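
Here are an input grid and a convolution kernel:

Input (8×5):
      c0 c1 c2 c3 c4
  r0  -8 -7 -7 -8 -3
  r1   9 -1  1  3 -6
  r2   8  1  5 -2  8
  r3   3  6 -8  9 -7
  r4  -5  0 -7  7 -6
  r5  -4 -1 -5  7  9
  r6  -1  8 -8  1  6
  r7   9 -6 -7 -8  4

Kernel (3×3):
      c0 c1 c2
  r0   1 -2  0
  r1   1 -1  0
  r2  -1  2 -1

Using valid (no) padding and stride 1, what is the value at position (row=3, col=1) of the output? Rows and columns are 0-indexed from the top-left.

13

The receptive field on the input at this output position is [6 -8 9 / 0 -7 7 / -1 -5 7]. Elementwise product with the kernel and sum: 6·1 + -8·-2 + 0·1 + -7·-1 + -1·-1 + -5·2 + 7·-1.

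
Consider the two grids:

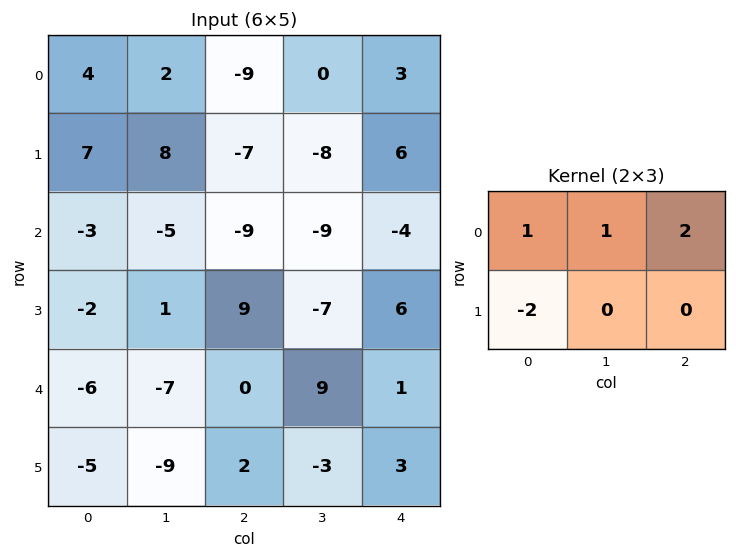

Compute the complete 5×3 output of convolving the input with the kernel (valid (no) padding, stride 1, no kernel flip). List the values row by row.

Output[0,0]: The receptive field on the input at this output position is [4 2 -9 / 7 8 -7]. Elementwise product with the kernel and sum: 4·1 + 2·1 + -9·2 + 7·-2.

-26 -23 11
7 -5 15
-22 -34 -44
29 10 14
-3 29 7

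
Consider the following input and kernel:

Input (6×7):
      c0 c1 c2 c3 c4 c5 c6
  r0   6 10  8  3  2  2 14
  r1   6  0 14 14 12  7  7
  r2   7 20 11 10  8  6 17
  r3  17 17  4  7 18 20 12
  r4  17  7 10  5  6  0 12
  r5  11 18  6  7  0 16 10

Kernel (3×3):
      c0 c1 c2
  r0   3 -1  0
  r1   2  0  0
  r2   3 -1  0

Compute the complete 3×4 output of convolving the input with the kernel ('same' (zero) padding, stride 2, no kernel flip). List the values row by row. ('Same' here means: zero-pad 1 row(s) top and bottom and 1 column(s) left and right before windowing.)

Output[0,0]: The receptive field on the zero-padded input at this output position is [0 0 0 / 0 6 10 / 0 6 0]. Elementwise product with the kernel and sum: 0·3 + 0·-1 + 0·2 + 0·3 + 6·-1.

-6 6 36 18
-23 73 53 74
-28 109 34 86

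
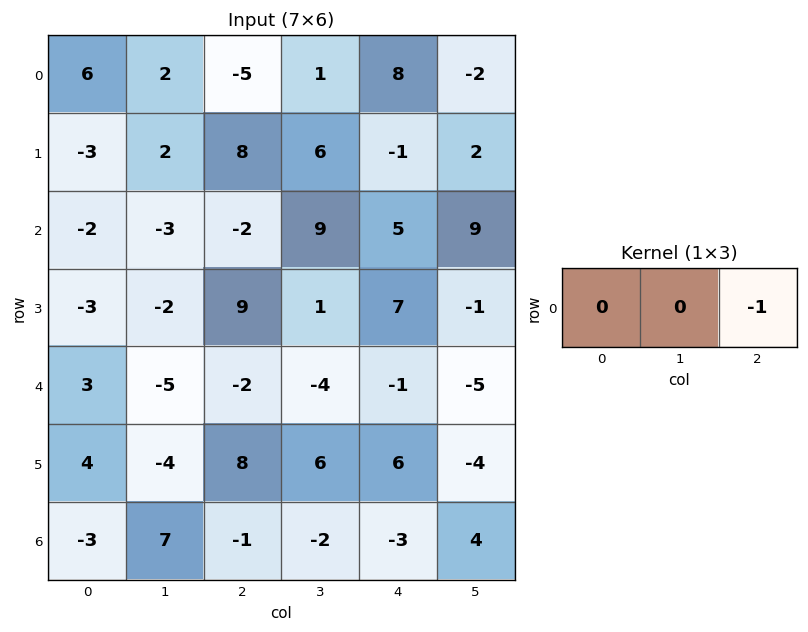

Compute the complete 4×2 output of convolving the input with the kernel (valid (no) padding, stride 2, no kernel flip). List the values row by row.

Output[0,0]: The receptive field on the input at this output position is [6 2 -5]. Elementwise product with the kernel and sum: -5·-1.
Output[0,1]: The receptive field on the input at this output position is [-5 1 8]. Elementwise product with the kernel and sum: 8·-1.

5 -8
2 -5
2 1
1 3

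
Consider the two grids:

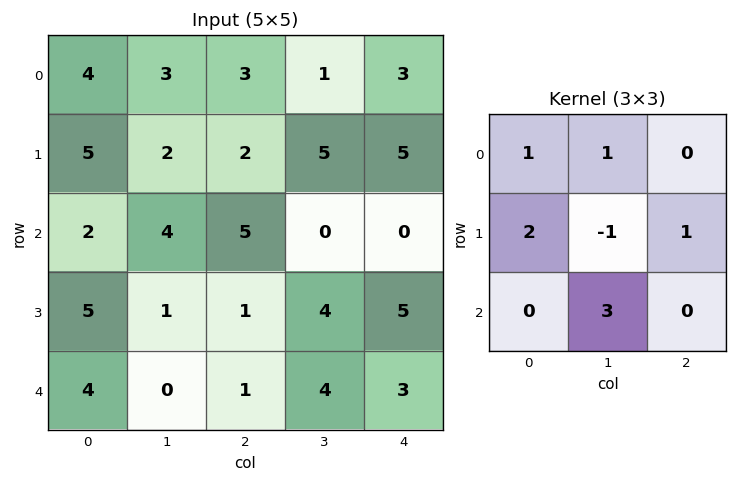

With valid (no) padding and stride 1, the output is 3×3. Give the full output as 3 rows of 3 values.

29 28 8
15 10 29
16 17 20

Output[0,0]: The receptive field on the input at this output position is [4 3 3 / 5 2 2 / 2 4 5]. Elementwise product with the kernel and sum: 4·1 + 3·1 + 5·2 + 2·-1 + 2·1 + 4·3.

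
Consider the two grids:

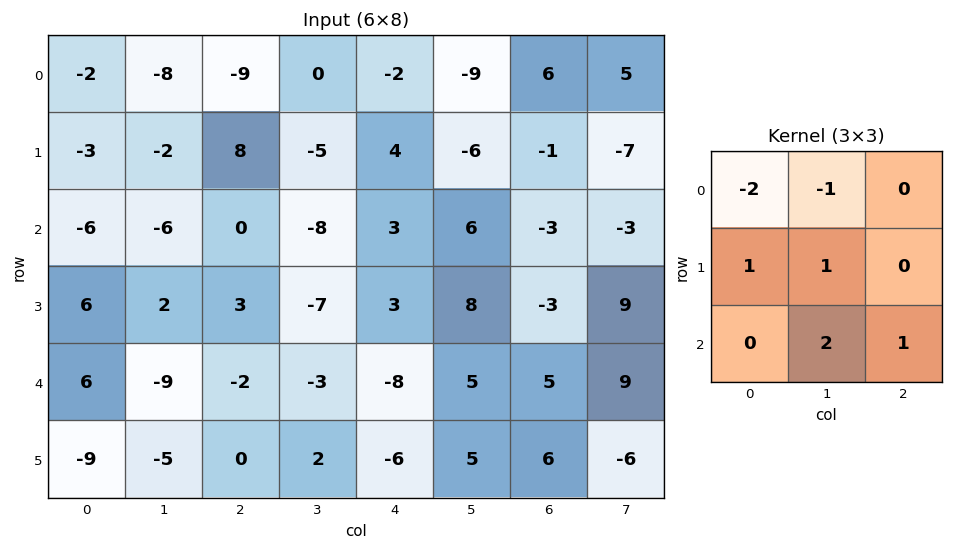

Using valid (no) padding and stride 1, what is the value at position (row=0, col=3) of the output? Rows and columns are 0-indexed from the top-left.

13

The receptive field on the input at this output position is [0 -2 -9 / -5 4 -6 / -8 3 6]. Elementwise product with the kernel and sum: 0·-2 + -2·-1 + -5·1 + 4·1 + 3·2 + 6·1.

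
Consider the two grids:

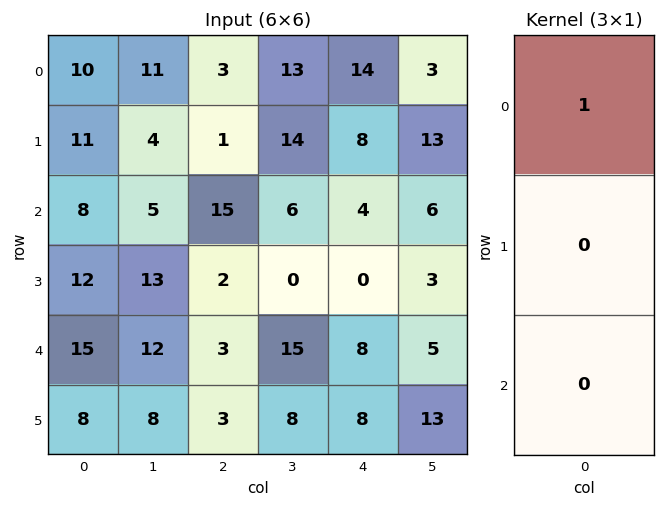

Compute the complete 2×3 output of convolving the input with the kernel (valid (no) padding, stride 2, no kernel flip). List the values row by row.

Output[0,0]: The receptive field on the input at this output position is [10 / 11 / 8]. Elementwise product with the kernel and sum: 10·1.
Output[0,1]: The receptive field on the input at this output position is [3 / 1 / 15]. Elementwise product with the kernel and sum: 3·1.

10 3 14
8 15 4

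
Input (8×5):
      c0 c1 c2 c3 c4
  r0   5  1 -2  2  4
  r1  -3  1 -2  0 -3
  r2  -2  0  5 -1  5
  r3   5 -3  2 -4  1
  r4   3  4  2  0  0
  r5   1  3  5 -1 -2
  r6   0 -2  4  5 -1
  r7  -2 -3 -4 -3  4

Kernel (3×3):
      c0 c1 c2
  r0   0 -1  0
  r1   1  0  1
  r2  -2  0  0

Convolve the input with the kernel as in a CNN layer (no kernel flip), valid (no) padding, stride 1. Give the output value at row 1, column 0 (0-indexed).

The receptive field on the input at this output position is [-3 1 -2 / -2 0 5 / 5 -3 2]. Elementwise product with the kernel and sum: 1·-1 + -2·1 + 5·1 + 5·-2.

-8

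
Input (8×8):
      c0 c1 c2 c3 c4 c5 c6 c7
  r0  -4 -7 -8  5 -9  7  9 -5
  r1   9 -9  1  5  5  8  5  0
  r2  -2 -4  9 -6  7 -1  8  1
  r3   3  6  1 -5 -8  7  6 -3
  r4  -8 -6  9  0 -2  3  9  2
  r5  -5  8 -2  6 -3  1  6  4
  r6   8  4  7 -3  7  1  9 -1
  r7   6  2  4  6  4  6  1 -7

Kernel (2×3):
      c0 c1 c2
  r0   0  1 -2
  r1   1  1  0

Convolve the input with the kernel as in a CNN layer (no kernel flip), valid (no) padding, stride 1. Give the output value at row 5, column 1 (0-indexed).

The receptive field on the input at this output position is [8 -2 6 / 4 7 -3]. Elementwise product with the kernel and sum: -2·1 + 6·-2 + 4·1 + 7·1.

-3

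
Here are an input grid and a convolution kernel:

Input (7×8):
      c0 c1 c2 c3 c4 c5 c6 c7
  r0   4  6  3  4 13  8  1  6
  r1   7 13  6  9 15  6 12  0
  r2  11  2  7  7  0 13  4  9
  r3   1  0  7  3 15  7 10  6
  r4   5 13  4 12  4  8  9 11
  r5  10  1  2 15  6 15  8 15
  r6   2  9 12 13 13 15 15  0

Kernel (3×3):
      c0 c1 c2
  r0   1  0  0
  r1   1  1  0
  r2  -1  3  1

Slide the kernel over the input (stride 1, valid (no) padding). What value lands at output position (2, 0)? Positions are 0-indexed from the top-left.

50

The receptive field on the input at this output position is [11 2 7 / 1 0 7 / 5 13 4]. Elementwise product with the kernel and sum: 11·1 + 1·1 + 0·1 + 5·-1 + 13·3 + 4·1.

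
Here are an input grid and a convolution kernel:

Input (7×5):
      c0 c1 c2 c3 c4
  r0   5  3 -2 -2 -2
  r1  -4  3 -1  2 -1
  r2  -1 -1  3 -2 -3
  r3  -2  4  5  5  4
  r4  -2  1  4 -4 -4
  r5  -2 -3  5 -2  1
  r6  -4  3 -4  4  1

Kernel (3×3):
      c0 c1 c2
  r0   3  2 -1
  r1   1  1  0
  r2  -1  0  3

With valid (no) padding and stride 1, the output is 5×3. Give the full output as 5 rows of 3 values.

32 4 -19
10 18 10
8 1 2
13 19 19
-21 26 18

Output[0,0]: The receptive field on the input at this output position is [5 3 -2 / -4 3 -1 / -1 -1 3]. Elementwise product with the kernel and sum: 5·3 + 3·2 + -2·-1 + -4·1 + 3·1 + -1·-1 + 3·3.
Output[0,1]: The receptive field on the input at this output position is [3 -2 -2 / 3 -1 2 / -1 3 -2]. Elementwise product with the kernel and sum: 3·3 + -2·2 + -2·-1 + 3·1 + -1·1 + -1·-1 + -2·3.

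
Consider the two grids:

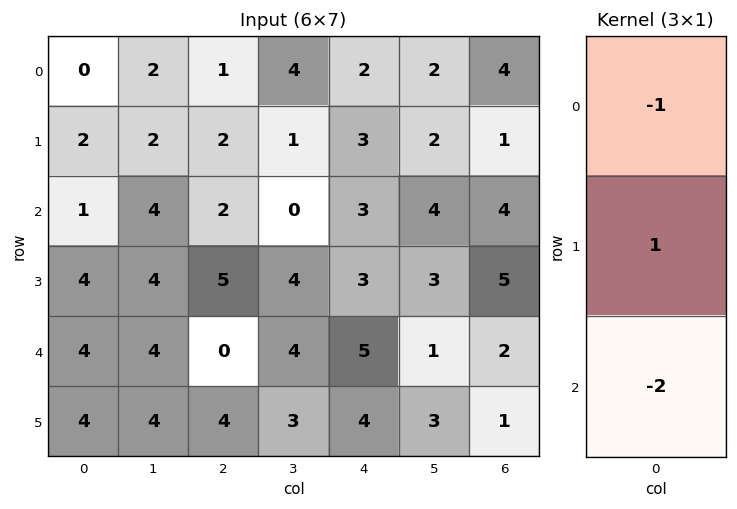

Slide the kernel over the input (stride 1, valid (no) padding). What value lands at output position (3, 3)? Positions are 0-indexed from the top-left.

The receptive field on the input at this output position is [4 / 4 / 3]. Elementwise product with the kernel and sum: 4·-1 + 4·1 + 3·-2.

-6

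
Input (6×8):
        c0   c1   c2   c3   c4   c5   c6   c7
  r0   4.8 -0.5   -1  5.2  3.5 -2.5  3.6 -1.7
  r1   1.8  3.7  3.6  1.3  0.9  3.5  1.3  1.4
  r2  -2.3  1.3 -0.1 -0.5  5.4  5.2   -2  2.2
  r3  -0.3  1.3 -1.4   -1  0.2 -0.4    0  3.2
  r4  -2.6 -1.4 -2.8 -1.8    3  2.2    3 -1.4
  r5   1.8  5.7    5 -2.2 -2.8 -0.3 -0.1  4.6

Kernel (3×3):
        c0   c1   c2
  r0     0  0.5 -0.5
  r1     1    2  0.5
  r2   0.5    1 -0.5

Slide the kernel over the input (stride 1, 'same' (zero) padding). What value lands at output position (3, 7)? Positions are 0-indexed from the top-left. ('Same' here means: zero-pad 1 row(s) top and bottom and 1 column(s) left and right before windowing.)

7.6

The receptive field on the zero-padded input at this output position is [-2 2.2 0 / 0 3.2 0 / 3 -1.4 0]. Elementwise product with the kernel and sum: 2.2·0.5 + 0·-0.5 + 0·1 + 3.2·2 + 0·0.5 + 3·0.5 + -1.4·1 + 0·-0.5.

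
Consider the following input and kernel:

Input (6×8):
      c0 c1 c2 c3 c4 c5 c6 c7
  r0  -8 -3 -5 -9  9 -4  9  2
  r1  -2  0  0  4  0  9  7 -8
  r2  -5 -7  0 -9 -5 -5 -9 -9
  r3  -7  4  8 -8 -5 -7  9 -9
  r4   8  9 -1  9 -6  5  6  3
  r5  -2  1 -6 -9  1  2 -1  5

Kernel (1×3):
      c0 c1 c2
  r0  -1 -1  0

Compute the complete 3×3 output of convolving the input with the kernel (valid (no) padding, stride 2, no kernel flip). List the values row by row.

11 14 -5
12 9 10
-17 -8 1

Output[0,0]: The receptive field on the input at this output position is [-8 -3 -5]. Elementwise product with the kernel and sum: -8·-1 + -3·-1.
Output[0,1]: The receptive field on the input at this output position is [-5 -9 9]. Elementwise product with the kernel and sum: -5·-1 + -9·-1.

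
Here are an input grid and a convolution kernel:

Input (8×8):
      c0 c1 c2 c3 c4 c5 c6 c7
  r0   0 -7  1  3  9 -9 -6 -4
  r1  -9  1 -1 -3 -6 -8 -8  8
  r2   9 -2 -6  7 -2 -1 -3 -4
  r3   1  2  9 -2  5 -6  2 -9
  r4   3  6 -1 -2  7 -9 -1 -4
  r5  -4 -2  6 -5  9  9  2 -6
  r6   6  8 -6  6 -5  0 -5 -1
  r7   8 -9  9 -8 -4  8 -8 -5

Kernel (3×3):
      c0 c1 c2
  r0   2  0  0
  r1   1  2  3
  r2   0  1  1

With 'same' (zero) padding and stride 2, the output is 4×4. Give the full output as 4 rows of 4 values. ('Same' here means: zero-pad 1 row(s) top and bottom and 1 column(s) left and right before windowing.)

Output[0,0]: The receptive field on the zero-padded input at this output position is [0 0 0 / 0 0 -7 / 0 -9 1]. Elementwise product with the kernel and sum: 0·2 + 0·1 + 0·2 + -7·3 + -9·1 + 1·1.

-29 0 -20 -33
15 16 -7 -42
18 3 -1 -39
35 11 -10 -8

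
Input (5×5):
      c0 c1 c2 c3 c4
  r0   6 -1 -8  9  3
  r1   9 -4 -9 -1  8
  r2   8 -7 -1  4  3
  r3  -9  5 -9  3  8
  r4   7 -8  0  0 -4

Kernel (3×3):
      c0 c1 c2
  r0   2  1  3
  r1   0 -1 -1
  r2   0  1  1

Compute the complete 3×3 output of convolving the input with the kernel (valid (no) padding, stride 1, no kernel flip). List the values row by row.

-8 30 2
-9 -29 9
2 3 -4

Output[0,0]: The receptive field on the input at this output position is [6 -1 -8 / 9 -4 -9 / 8 -7 -1]. Elementwise product with the kernel and sum: 6·2 + -1·1 + -8·3 + -4·-1 + -9·-1 + -7·1 + -1·1.
Output[0,1]: The receptive field on the input at this output position is [-1 -8 9 / -4 -9 -1 / -7 -1 4]. Elementwise product with the kernel and sum: -1·2 + -8·1 + 9·3 + -9·-1 + -1·-1 + -1·1 + 4·1.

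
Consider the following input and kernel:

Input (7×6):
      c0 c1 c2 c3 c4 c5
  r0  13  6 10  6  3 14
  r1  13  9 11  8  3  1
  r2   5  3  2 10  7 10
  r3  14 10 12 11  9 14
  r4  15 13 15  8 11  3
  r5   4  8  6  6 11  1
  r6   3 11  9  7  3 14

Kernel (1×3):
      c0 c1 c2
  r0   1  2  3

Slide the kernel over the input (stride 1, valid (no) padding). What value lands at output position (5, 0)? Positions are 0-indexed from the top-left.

38

The receptive field on the input at this output position is [4 8 6]. Elementwise product with the kernel and sum: 4·1 + 8·2 + 6·3.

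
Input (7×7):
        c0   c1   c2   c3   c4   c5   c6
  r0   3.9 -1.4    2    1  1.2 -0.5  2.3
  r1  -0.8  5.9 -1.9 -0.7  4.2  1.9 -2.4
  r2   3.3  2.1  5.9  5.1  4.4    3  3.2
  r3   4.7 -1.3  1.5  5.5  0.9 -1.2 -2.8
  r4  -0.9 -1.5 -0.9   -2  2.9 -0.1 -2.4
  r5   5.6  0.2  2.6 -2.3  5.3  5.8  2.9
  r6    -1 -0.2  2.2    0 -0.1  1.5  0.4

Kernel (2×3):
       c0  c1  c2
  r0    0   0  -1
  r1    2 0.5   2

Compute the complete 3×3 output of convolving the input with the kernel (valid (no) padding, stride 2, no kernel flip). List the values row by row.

-4.45 3.05 2.25
5.85 3.15 -7.6
17.4 11.75 21.7

Output[0,0]: The receptive field on the input at this output position is [3.9 -1.4 2 / -0.8 5.9 -1.9]. Elementwise product with the kernel and sum: 2·-1 + -0.8·2 + 5.9·0.5 + -1.9·2.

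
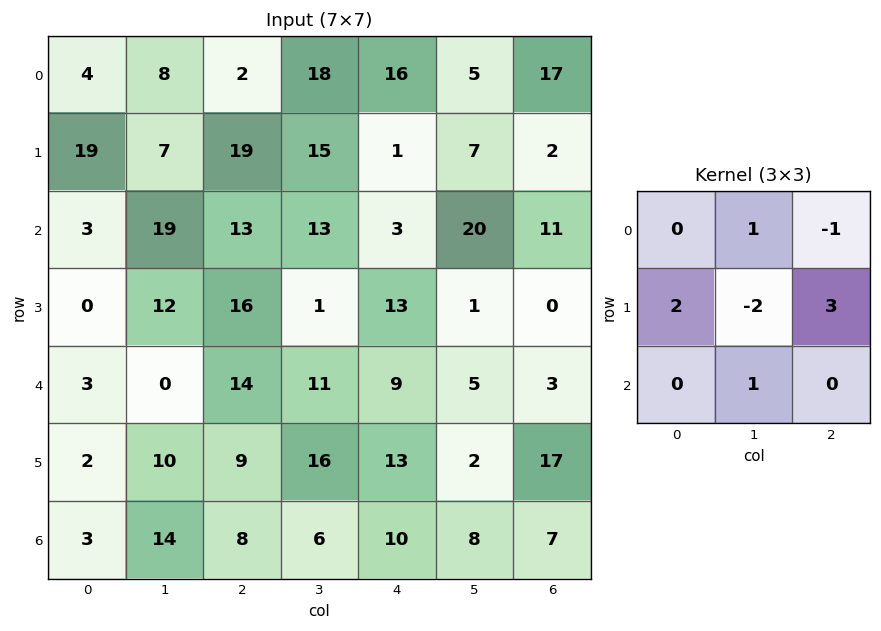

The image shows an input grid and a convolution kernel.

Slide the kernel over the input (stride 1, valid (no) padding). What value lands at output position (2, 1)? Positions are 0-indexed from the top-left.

9

The receptive field on the input at this output position is [19 13 13 / 12 16 1 / 0 14 11]. Elementwise product with the kernel and sum: 13·1 + 13·-1 + 12·2 + 16·-2 + 1·3 + 14·1.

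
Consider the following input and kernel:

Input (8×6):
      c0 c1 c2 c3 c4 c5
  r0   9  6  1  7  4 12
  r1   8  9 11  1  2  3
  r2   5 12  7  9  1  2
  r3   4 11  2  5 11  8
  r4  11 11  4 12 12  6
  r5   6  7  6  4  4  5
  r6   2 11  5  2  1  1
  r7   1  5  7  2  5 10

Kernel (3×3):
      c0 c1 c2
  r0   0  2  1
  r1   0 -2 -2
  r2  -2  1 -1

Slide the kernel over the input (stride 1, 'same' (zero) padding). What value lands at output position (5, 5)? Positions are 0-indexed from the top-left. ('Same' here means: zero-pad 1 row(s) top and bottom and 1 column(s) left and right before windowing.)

1

The receptive field on the zero-padded input at this output position is [12 6 0 / 4 5 0 / 1 1 0]. Elementwise product with the kernel and sum: 6·2 + 0·1 + 5·-2 + 0·-2 + 1·-2 + 1·1 + 0·-1.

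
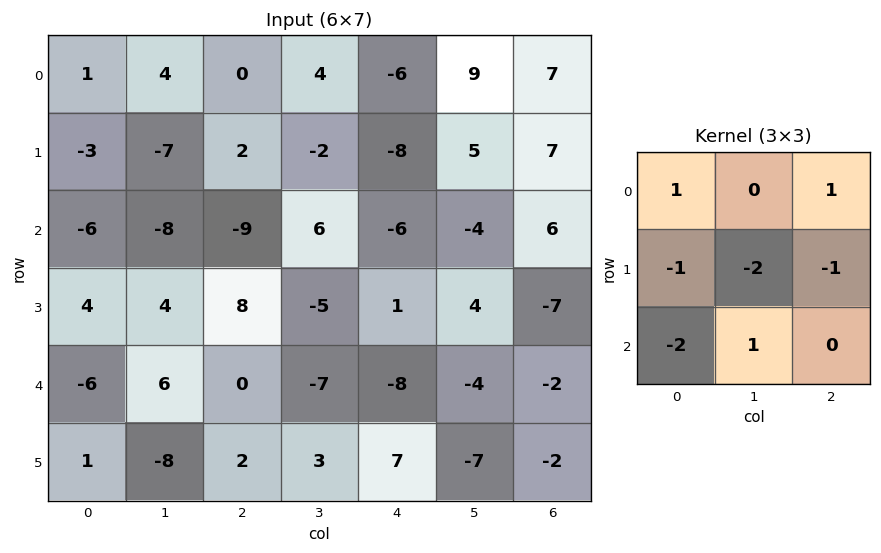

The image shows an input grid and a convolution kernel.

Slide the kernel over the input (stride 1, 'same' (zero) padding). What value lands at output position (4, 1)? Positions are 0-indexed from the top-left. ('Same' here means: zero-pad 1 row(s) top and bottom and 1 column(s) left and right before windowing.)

-4

The receptive field on the zero-padded input at this output position is [4 4 8 / -6 6 0 / 1 -8 2]. Elementwise product with the kernel and sum: 4·1 + 8·1 + -6·-1 + 6·-2 + 0·-1 + 1·-2 + -8·1.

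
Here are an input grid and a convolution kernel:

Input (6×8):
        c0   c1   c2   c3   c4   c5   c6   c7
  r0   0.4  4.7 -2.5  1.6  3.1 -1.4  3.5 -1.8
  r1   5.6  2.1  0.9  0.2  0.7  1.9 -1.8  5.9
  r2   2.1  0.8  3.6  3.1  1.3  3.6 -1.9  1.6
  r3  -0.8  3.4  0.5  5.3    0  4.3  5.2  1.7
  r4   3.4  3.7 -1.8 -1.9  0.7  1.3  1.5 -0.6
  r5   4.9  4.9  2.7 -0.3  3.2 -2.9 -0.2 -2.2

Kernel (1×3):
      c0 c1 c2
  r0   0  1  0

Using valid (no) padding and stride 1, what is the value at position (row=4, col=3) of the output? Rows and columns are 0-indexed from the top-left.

The receptive field on the input at this output position is [-1.9 0.7 1.3]. Elementwise product with the kernel and sum: 0.7·1.

0.7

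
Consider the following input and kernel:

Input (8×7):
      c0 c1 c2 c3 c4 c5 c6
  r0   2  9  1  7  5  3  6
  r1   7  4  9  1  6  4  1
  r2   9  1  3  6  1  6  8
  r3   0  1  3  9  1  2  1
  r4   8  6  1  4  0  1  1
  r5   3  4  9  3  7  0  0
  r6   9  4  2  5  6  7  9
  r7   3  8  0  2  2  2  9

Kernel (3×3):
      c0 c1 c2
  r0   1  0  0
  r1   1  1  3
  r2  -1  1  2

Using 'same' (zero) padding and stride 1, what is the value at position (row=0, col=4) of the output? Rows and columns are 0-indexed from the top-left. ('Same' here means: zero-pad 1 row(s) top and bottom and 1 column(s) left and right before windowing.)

The receptive field on the zero-padded input at this output position is [0 0 0 / 7 5 3 / 1 6 4]. Elementwise product with the kernel and sum: 0·1 + 7·1 + 5·1 + 3·3 + 1·-1 + 6·1 + 4·2.

34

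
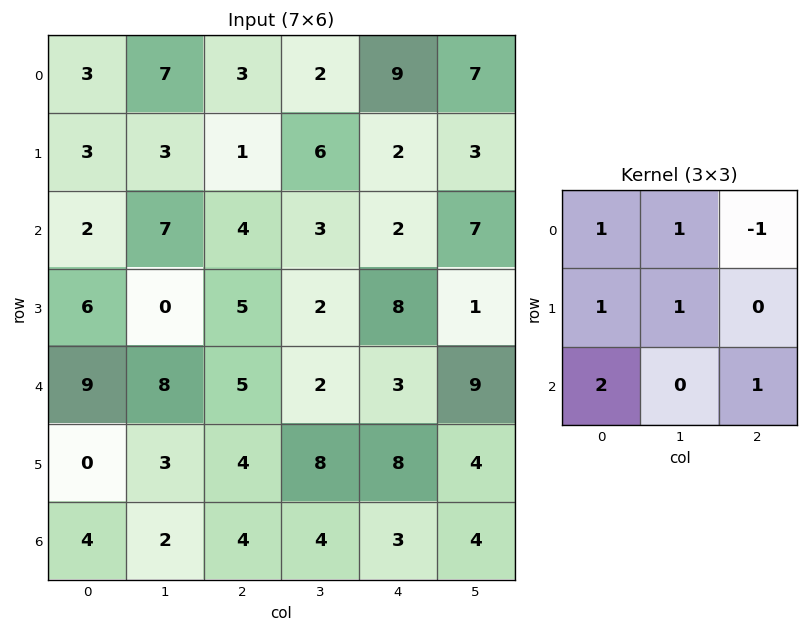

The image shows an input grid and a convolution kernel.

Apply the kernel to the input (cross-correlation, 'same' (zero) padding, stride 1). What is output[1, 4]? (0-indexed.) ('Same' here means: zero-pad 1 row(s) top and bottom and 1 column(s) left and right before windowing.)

The receptive field on the zero-padded input at this output position is [2 9 7 / 6 2 3 / 3 2 7]. Elementwise product with the kernel and sum: 2·1 + 9·1 + 7·-1 + 6·1 + 2·1 + 3·2 + 7·1.

25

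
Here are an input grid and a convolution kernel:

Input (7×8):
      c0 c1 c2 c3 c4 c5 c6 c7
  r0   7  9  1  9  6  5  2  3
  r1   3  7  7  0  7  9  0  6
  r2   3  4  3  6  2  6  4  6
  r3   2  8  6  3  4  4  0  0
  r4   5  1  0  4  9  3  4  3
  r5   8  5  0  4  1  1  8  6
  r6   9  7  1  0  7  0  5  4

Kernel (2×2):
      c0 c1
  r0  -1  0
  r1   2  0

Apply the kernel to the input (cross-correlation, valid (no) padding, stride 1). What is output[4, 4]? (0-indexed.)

-7

The receptive field on the input at this output position is [9 3 / 1 1]. Elementwise product with the kernel and sum: 9·-1 + 1·2.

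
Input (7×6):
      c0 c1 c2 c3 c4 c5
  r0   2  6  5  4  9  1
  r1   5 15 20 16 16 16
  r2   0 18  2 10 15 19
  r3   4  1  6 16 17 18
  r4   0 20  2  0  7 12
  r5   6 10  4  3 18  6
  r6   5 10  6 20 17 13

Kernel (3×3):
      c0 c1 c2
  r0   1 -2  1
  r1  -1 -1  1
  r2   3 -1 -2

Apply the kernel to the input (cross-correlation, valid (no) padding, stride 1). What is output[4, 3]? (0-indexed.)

0

The receptive field on the input at this output position is [0 7 12 / 3 18 6 / 20 17 13]. Elementwise product with the kernel and sum: 0·1 + 7·-2 + 12·1 + 3·-1 + 18·-1 + 6·1 + 20·3 + 17·-1 + 13·-2.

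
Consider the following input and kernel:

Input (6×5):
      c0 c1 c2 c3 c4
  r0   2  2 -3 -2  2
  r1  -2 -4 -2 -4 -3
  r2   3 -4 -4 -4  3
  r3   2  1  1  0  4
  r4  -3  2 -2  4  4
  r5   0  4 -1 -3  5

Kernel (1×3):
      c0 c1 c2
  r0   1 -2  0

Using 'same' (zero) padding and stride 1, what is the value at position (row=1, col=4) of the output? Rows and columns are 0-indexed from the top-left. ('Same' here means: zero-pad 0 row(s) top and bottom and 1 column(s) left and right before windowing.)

2

The receptive field on the zero-padded input at this output position is [-4 -3 0]. Elementwise product with the kernel and sum: -4·1 + -3·-2.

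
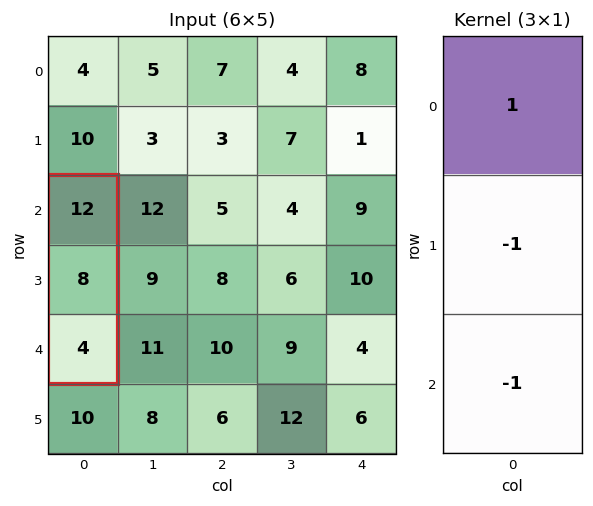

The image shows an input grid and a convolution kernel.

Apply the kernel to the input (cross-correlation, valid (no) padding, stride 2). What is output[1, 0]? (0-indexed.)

The receptive field on the input at this output position is [12 / 8 / 4]. Elementwise product with the kernel and sum: 12·1 + 8·-1 + 4·-1.

0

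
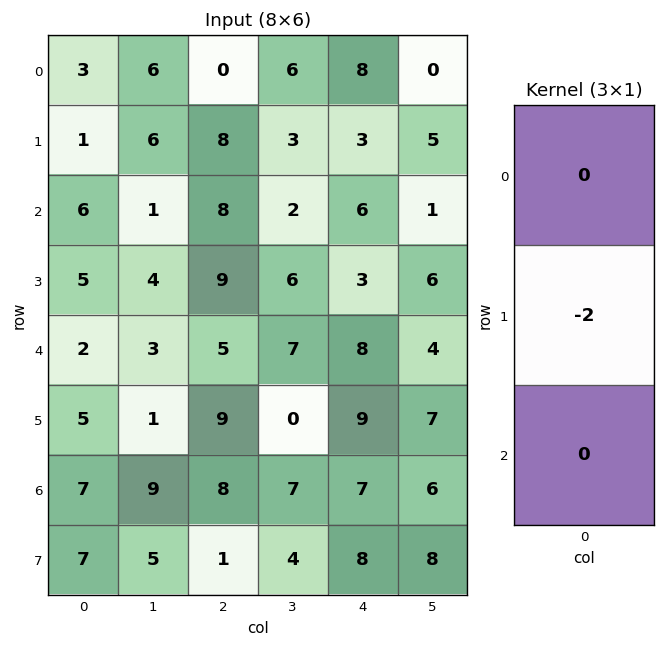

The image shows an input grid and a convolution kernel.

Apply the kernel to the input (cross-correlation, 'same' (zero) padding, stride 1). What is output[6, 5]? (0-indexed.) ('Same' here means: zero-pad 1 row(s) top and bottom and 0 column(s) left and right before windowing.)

The receptive field on the zero-padded input at this output position is [7 / 6 / 8]. Elementwise product with the kernel and sum: 6·-2.

-12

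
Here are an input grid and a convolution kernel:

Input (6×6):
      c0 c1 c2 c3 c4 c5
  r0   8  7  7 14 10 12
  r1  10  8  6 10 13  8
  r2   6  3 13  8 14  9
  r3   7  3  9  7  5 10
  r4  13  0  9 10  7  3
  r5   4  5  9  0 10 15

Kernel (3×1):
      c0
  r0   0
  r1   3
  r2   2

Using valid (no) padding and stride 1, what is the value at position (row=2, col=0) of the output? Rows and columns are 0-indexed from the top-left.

47

The receptive field on the input at this output position is [6 / 7 / 13]. Elementwise product with the kernel and sum: 7·3 + 13·2.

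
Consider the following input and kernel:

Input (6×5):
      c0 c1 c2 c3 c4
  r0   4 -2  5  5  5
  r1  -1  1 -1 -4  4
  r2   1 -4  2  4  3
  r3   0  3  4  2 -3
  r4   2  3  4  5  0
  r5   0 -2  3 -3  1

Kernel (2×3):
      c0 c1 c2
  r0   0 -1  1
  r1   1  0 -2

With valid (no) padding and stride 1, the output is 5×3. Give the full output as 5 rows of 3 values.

Output[0,0]: The receptive field on the input at this output position is [4 -2 5 / -1 1 -1]. Elementwise product with the kernel and sum: -2·-1 + 5·1 + -1·1 + -1·-2.
Output[0,1]: The receptive field on the input at this output position is [-2 5 5 / 1 -1 -4]. Elementwise product with the kernel and sum: 5·-1 + 5·1 + 1·1 + -4·-2.

8 9 -9
-5 -15 4
-2 1 9
-5 -9 -1
-5 5 -4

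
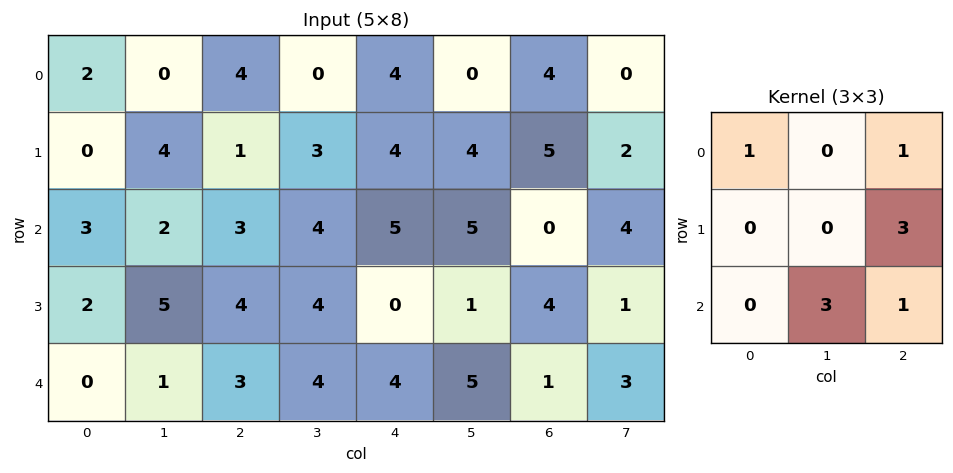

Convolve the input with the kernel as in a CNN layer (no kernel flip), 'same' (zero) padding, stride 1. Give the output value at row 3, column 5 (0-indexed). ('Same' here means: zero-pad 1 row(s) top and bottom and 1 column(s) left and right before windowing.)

The receptive field on the zero-padded input at this output position is [5 5 0 / 0 1 4 / 4 5 1]. Elementwise product with the kernel and sum: 5·1 + 0·1 + 4·3 + 5·3 + 1·1.

33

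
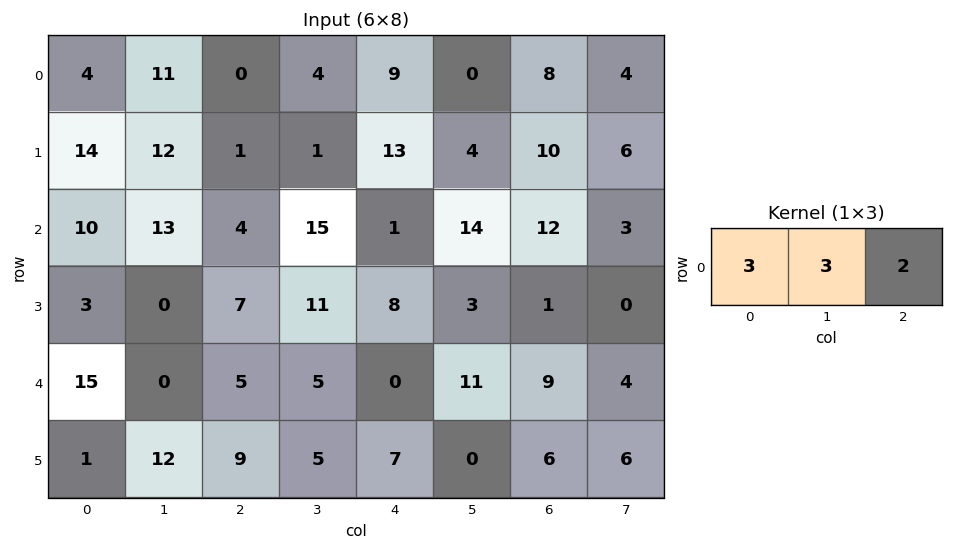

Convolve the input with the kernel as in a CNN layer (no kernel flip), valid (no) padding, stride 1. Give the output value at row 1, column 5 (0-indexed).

54

The receptive field on the input at this output position is [4 10 6]. Elementwise product with the kernel and sum: 4·3 + 10·3 + 6·2.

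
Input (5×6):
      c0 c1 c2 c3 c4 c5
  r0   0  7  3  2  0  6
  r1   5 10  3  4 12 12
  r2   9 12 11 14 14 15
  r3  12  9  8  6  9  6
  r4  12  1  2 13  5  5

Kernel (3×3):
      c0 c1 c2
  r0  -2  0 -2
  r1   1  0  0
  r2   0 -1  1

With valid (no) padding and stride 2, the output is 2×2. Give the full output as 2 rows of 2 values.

Output[0,0]: The receptive field on the input at this output position is [0 7 3 / 5 10 3 / 9 12 11]. Elementwise product with the kernel and sum: 0·-2 + 3·-2 + 5·1 + 12·-1 + 11·1.
Output[0,1]: The receptive field on the input at this output position is [3 2 0 / 3 4 12 / 11 14 14]. Elementwise product with the kernel and sum: 3·-2 + 0·-2 + 3·1 + 14·-1 + 14·1.

-2 -3
-27 -50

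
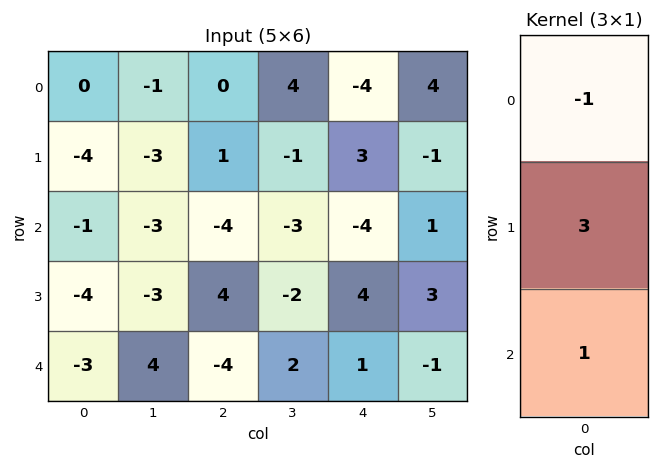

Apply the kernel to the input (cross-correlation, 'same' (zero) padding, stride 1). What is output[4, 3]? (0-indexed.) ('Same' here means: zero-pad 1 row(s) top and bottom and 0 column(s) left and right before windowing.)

The receptive field on the zero-padded input at this output position is [-2 / 2 / 0]. Elementwise product with the kernel and sum: -2·-1 + 2·3 + 0·1.

8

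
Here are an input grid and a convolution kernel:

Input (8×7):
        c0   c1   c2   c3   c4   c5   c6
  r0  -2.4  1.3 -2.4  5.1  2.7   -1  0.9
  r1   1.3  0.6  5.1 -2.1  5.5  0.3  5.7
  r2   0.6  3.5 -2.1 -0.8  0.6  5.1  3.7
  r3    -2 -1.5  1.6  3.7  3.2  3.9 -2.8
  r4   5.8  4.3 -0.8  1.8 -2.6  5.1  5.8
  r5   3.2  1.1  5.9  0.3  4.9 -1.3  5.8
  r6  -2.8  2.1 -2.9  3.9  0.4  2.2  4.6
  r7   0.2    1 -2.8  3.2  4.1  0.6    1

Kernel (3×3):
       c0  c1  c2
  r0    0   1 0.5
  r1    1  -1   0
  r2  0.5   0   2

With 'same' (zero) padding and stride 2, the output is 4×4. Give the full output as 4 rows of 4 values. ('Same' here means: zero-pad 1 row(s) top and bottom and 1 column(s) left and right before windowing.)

3.6 -0.2 1.95 -1.75
-2 16.3 13.9 9.05
-6.35 9.7 7.1 -4.15
8.55 17.95 10.55 3.7

Output[0,0]: The receptive field on the zero-padded input at this output position is [0 0 0 / 0 -2.4 1.3 / 0 1.3 0.6]. Elementwise product with the kernel and sum: 0·1 + 0·0.5 + 0·1 + -2.4·-1 + 0·0.5 + 0.6·2.
Output[0,1]: The receptive field on the zero-padded input at this output position is [0 0 0 / 1.3 -2.4 5.1 / 0.6 5.1 -2.1]. Elementwise product with the kernel and sum: 0·1 + 0·0.5 + 1.3·1 + -2.4·-1 + 0.6·0.5 + -2.1·2.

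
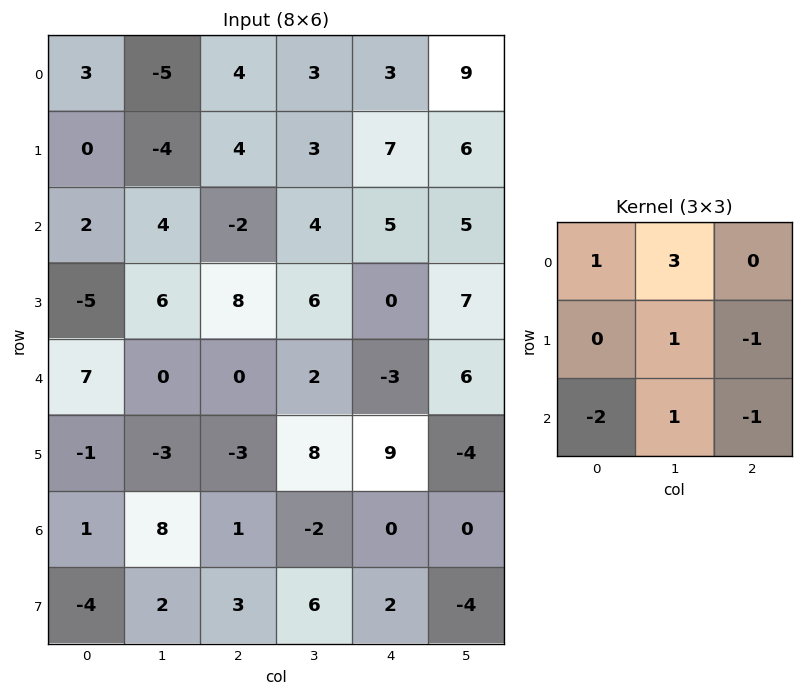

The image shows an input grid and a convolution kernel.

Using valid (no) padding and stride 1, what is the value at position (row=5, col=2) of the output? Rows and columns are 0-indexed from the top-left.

The receptive field on the input at this output position is [-3 8 9 / 1 -2 0 / 3 6 2]. Elementwise product with the kernel and sum: -3·1 + 8·3 + -2·1 + 0·-1 + 3·-2 + 6·1 + 2·-1.

17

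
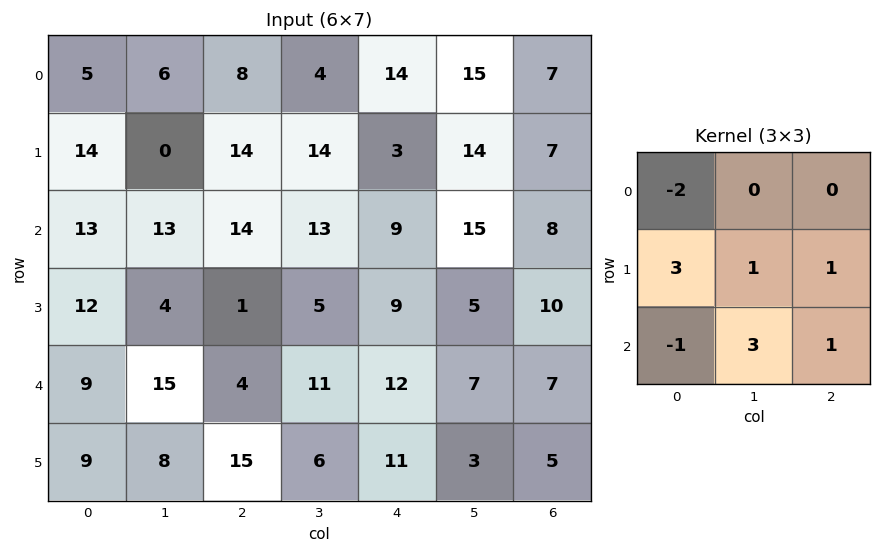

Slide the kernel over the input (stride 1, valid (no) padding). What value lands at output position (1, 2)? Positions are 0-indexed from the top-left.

59

The receptive field on the input at this output position is [14 14 3 / 14 13 9 / 1 5 9]. Elementwise product with the kernel and sum: 14·-2 + 14·3 + 13·1 + 9·1 + 1·-1 + 5·3 + 9·1.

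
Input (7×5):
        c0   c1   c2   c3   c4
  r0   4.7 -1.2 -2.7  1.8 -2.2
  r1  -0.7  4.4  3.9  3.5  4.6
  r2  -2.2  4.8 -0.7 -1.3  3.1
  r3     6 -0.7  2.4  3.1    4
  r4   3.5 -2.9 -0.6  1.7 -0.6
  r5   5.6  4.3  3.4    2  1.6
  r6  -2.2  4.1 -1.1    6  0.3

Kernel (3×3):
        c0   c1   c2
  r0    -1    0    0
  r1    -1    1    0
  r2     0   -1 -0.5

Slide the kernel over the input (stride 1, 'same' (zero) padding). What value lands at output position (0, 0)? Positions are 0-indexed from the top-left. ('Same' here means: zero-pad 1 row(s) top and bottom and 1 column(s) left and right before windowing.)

3.2

The receptive field on the zero-padded input at this output position is [0 0 0 / 0 4.7 -1.2 / 0 -0.7 4.4]. Elementwise product with the kernel and sum: 0·-1 + 0·-1 + 4.7·1 + -0.7·-1 + 4.4·-0.5.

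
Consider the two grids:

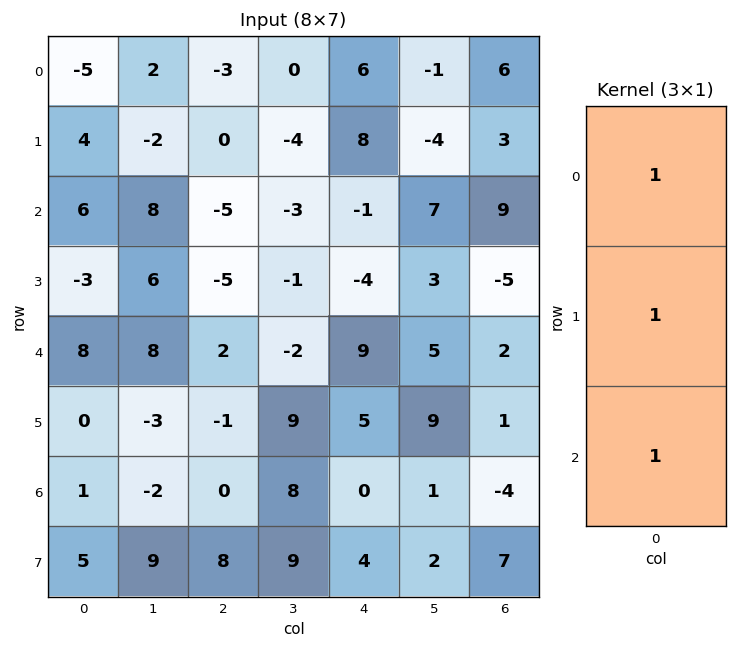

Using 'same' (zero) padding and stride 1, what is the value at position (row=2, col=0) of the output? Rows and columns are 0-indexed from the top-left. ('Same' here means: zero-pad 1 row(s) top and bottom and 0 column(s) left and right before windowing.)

7

The receptive field on the zero-padded input at this output position is [4 / 6 / -3]. Elementwise product with the kernel and sum: 4·1 + 6·1 + -3·1.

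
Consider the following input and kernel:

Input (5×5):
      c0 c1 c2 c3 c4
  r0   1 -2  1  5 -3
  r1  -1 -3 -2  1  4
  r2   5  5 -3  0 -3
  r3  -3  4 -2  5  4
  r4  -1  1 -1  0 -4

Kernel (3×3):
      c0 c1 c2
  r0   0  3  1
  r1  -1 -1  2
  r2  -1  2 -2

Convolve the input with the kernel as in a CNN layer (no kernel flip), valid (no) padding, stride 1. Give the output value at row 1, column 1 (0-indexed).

The receptive field on the input at this output position is [-3 -2 1 / 5 -3 0 / 4 -2 5]. Elementwise product with the kernel and sum: -2·3 + 1·1 + 5·-1 + -3·-1 + 0·2 + 4·-1 + -2·2 + 5·-2.

-25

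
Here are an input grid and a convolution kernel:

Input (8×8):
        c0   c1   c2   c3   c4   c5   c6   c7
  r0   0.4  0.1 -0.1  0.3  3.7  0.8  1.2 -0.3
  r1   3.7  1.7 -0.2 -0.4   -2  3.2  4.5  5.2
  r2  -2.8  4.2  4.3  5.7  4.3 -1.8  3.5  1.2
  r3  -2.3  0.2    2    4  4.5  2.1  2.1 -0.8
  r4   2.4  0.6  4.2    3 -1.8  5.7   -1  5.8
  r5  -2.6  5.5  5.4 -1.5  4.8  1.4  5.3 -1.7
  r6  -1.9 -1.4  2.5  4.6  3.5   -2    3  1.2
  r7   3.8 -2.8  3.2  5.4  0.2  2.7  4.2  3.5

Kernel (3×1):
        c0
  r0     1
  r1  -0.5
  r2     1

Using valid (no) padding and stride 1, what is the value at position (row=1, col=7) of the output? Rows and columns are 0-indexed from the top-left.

The receptive field on the input at this output position is [5.2 / 1.2 / -0.8]. Elementwise product with the kernel and sum: 5.2·1 + 1.2·-0.5 + -0.8·1.

3.8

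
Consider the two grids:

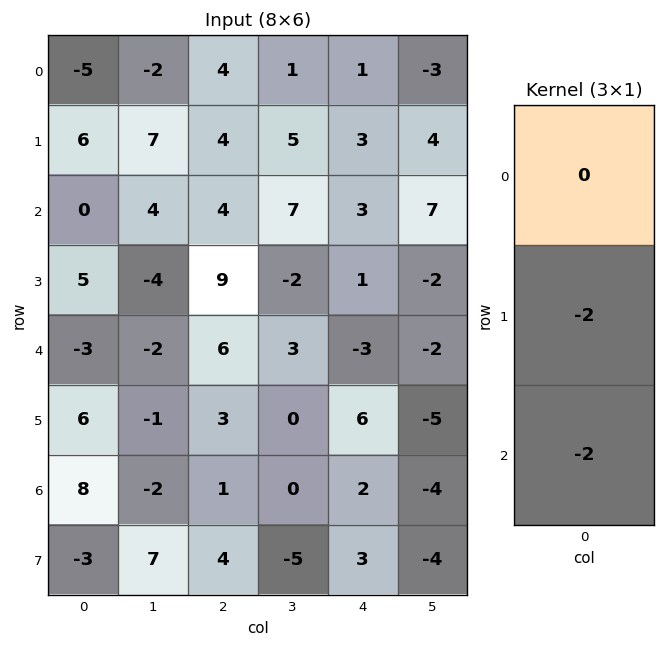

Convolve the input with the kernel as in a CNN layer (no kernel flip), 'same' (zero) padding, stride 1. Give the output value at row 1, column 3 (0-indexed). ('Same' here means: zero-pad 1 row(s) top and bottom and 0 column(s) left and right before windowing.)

-24

The receptive field on the zero-padded input at this output position is [1 / 5 / 7]. Elementwise product with the kernel and sum: 5·-2 + 7·-2.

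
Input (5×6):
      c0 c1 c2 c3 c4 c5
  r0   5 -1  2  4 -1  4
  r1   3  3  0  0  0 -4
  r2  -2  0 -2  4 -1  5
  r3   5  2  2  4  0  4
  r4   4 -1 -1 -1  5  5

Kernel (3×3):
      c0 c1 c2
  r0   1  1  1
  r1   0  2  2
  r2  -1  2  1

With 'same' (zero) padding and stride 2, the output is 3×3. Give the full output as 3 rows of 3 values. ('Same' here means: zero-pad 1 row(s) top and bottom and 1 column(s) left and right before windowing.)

Output[0,0]: The receptive field on the zero-padded input at this output position is [0 0 0 / 0 5 -1 / 0 3 3]. Elementwise product with the kernel and sum: 0·1 + 0·1 + 0·1 + 5·2 + -1·2 + 0·-1 + 3·2 + 3·1.

17 9 2
14 13 4
13 4 28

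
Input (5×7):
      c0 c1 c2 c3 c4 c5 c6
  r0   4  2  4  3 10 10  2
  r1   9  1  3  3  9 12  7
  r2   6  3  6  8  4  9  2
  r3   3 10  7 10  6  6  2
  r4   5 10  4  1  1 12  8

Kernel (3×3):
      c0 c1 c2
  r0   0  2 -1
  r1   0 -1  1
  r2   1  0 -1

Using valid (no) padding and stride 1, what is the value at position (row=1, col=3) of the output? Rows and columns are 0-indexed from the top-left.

15

The receptive field on the input at this output position is [3 9 12 / 8 4 9 / 10 6 6]. Elementwise product with the kernel and sum: 9·2 + 12·-1 + 4·-1 + 9·1 + 10·1 + 6·-1.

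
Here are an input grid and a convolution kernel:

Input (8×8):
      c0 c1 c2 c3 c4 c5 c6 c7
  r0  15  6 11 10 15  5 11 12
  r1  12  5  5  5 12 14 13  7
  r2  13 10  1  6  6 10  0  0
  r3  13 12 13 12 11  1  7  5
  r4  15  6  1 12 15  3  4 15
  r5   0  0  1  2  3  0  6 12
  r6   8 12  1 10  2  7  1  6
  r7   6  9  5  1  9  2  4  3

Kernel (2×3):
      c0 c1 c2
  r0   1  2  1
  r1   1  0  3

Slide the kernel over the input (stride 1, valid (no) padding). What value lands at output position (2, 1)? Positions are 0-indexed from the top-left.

The receptive field on the input at this output position is [10 1 6 / 12 13 12]. Elementwise product with the kernel and sum: 10·1 + 1·2 + 6·1 + 12·1 + 12·3.

66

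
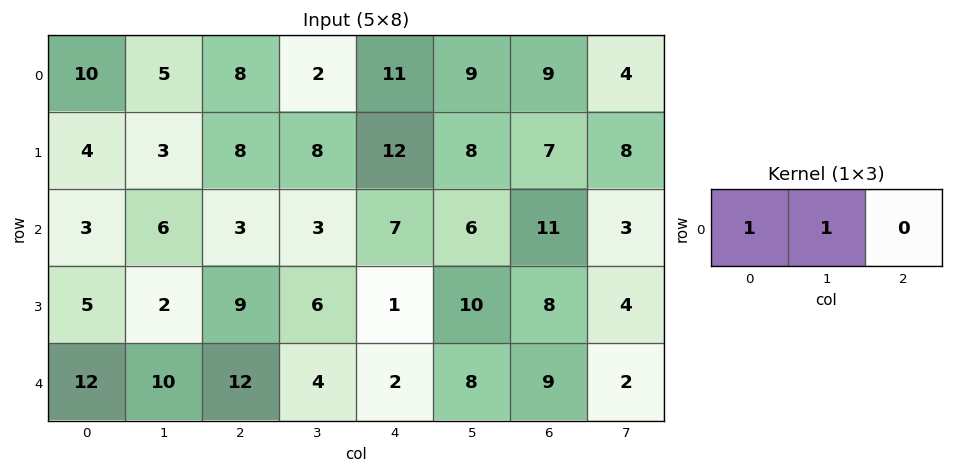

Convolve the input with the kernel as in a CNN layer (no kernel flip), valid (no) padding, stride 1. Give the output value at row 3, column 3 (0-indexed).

The receptive field on the input at this output position is [6 1 10]. Elementwise product with the kernel and sum: 6·1 + 1·1.

7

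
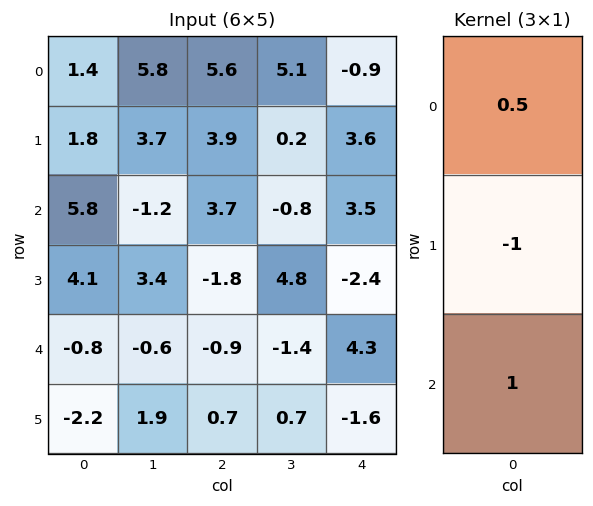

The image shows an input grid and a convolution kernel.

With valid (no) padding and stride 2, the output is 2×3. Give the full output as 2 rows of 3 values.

4.7 2.6 -0.55
-2 2.75 8.45

Output[0,0]: The receptive field on the input at this output position is [1.4 / 1.8 / 5.8]. Elementwise product with the kernel and sum: 1.4·0.5 + 1.8·-1 + 5.8·1.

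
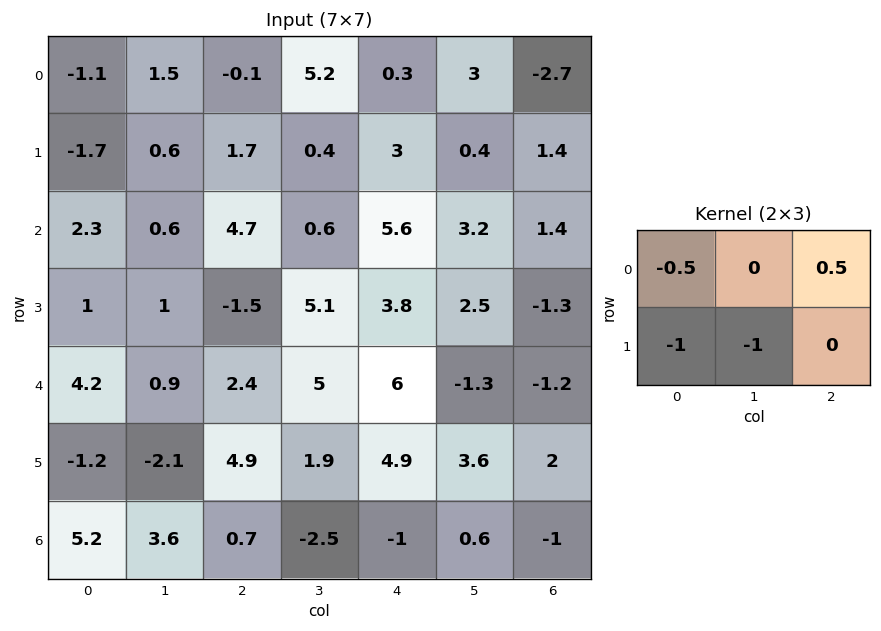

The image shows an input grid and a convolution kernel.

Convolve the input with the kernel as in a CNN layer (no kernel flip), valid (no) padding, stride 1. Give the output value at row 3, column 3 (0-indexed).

-12.3

The receptive field on the input at this output position is [5.1 3.8 2.5 / 5 6 -1.3]. Elementwise product with the kernel and sum: 5.1·-0.5 + 2.5·0.5 + 5·-1 + 6·-1.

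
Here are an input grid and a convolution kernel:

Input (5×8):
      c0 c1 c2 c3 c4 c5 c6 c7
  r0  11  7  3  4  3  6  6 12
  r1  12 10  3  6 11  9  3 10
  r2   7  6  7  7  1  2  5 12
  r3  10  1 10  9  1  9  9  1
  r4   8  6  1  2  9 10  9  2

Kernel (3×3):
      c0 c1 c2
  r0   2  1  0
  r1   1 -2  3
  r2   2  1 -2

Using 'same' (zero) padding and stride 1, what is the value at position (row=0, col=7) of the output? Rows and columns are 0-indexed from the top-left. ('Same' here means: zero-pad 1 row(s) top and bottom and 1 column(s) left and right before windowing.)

-2

The receptive field on the zero-padded input at this output position is [0 0 0 / 6 12 0 / 3 10 0]. Elementwise product with the kernel and sum: 0·2 + 0·1 + 6·1 + 12·-2 + 0·3 + 3·2 + 10·1 + 0·-2.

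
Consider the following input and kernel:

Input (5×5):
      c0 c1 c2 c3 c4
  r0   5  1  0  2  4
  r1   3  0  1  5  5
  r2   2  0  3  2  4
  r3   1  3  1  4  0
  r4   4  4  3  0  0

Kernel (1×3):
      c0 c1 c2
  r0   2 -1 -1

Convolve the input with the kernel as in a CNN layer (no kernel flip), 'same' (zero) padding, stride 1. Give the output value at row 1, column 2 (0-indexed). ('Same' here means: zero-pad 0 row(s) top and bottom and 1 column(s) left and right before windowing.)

-6

The receptive field on the zero-padded input at this output position is [0 1 5]. Elementwise product with the kernel and sum: 0·2 + 1·-1 + 5·-1.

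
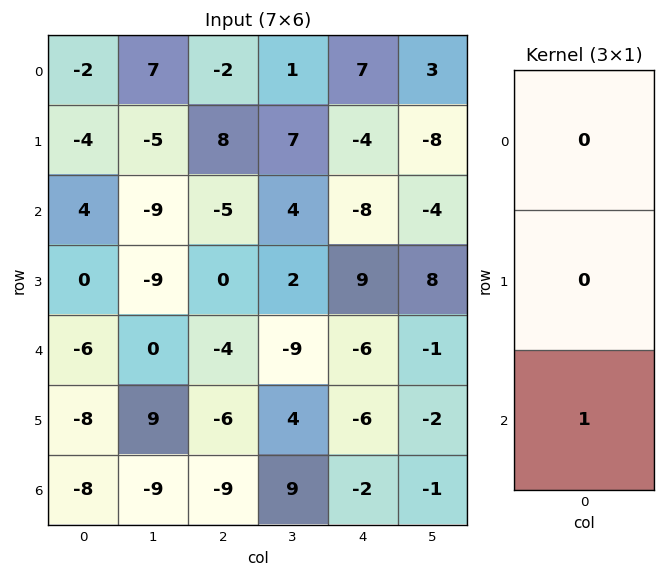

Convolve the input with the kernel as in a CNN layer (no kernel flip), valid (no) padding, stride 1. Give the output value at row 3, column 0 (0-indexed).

-8

The receptive field on the input at this output position is [0 / -6 / -8]. Elementwise product with the kernel and sum: -8·1.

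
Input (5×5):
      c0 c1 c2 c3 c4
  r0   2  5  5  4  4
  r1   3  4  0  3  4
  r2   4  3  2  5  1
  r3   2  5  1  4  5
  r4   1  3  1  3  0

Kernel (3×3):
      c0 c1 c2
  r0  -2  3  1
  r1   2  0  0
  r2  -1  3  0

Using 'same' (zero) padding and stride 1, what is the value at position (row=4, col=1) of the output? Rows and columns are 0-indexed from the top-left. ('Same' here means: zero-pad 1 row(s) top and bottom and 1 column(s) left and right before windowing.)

14

The receptive field on the zero-padded input at this output position is [2 5 1 / 1 3 1 / 0 0 0]. Elementwise product with the kernel and sum: 2·-2 + 5·3 + 1·1 + 1·2 + 0·-1 + 0·3.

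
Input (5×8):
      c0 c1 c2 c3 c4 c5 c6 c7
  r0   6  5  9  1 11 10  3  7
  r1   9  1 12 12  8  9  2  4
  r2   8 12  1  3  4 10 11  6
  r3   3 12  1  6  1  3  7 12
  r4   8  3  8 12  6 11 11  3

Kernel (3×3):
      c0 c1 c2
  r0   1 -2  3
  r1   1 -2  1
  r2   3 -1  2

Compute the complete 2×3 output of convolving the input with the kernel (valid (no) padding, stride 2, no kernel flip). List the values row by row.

56 44 16
4 21 48

Output[0,0]: The receptive field on the input at this output position is [6 5 9 / 9 1 12 / 8 12 1]. Elementwise product with the kernel and sum: 6·1 + 5·-2 + 9·3 + 9·1 + 1·-2 + 12·1 + 8·3 + 12·-1 + 1·2.
Output[0,1]: The receptive field on the input at this output position is [9 1 11 / 12 12 8 / 1 3 4]. Elementwise product with the kernel and sum: 9·1 + 1·-2 + 11·3 + 12·1 + 12·-2 + 8·1 + 1·3 + 3·-1 + 4·2.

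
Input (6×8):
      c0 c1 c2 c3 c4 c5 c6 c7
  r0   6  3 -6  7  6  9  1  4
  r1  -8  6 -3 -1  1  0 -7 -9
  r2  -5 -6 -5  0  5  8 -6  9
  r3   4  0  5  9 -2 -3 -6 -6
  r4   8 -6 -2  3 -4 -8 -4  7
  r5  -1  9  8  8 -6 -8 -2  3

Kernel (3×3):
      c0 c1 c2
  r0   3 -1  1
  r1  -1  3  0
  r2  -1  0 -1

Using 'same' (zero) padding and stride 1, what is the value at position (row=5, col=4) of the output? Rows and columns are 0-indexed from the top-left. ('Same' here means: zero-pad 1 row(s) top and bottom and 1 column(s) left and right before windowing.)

The receptive field on the zero-padded input at this output position is [3 -4 -8 / 8 -6 -8 / 0 0 0]. Elementwise product with the kernel and sum: 3·3 + -4·-1 + -8·1 + 8·-1 + -6·3 + 0·-1 + 0·-1.

-21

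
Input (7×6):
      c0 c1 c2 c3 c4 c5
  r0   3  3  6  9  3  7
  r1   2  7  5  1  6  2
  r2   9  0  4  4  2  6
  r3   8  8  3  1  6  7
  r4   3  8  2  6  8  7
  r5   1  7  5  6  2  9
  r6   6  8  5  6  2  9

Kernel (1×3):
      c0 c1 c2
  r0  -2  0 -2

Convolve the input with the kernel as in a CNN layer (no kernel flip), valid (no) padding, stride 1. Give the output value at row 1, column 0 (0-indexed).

The receptive field on the input at this output position is [2 7 5]. Elementwise product with the kernel and sum: 2·-2 + 5·-2.

-14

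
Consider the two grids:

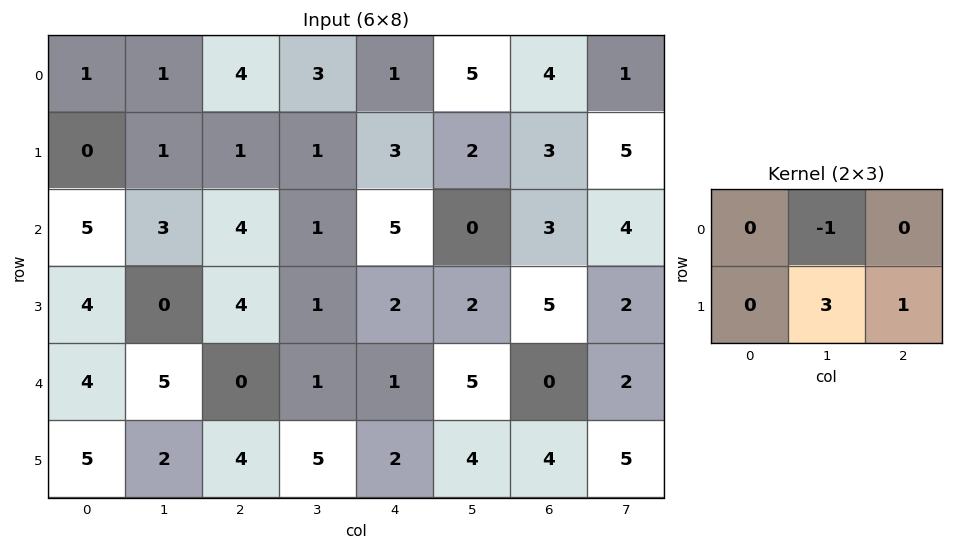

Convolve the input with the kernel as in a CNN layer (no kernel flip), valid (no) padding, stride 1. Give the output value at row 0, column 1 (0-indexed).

The receptive field on the input at this output position is [1 4 3 / 1 1 1]. Elementwise product with the kernel and sum: 4·-1 + 1·3 + 1·1.

0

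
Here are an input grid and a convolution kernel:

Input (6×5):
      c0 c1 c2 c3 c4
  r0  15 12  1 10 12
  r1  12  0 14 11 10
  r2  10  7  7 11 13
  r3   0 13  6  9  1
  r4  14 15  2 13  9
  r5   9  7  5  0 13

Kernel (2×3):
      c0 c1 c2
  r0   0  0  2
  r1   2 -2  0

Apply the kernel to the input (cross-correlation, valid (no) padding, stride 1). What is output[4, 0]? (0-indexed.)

The receptive field on the input at this output position is [14 15 2 / 9 7 5]. Elementwise product with the kernel and sum: 2·2 + 9·2 + 7·-2.

8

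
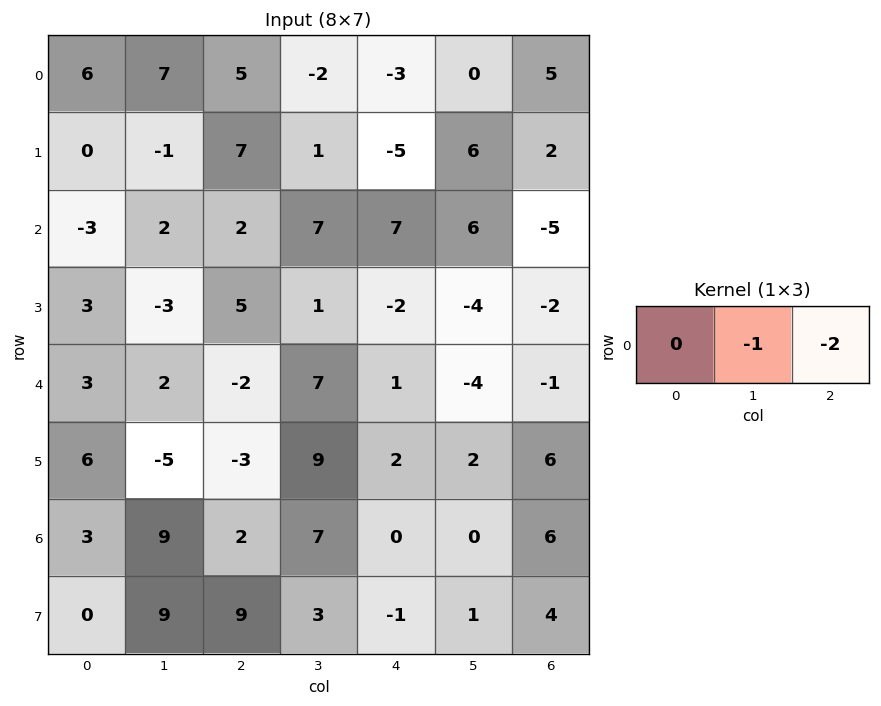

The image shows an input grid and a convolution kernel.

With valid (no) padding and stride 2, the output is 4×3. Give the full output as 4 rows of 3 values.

-17 8 -10
-6 -21 4
2 -9 6
-13 -7 -12

Output[0,0]: The receptive field on the input at this output position is [6 7 5]. Elementwise product with the kernel and sum: 7·-1 + 5·-2.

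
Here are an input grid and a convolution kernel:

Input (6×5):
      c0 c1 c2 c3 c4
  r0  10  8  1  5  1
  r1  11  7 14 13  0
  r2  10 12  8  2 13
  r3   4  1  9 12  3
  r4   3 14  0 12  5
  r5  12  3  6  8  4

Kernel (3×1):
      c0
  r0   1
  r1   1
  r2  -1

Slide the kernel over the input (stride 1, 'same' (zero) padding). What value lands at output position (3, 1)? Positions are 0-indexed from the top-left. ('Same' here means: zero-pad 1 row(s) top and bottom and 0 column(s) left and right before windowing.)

The receptive field on the zero-padded input at this output position is [12 / 1 / 14]. Elementwise product with the kernel and sum: 12·1 + 1·1 + 14·-1.

-1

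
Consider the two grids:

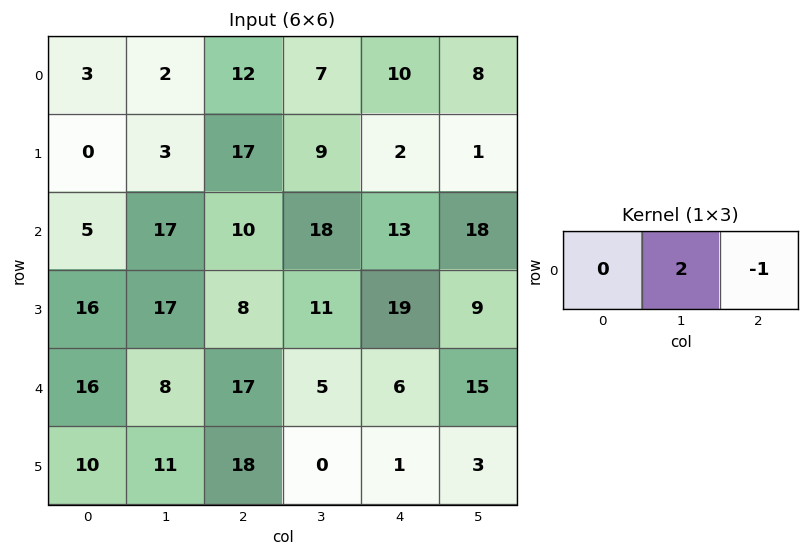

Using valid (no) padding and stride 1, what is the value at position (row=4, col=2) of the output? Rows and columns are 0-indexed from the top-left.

4

The receptive field on the input at this output position is [17 5 6]. Elementwise product with the kernel and sum: 5·2 + 6·-1.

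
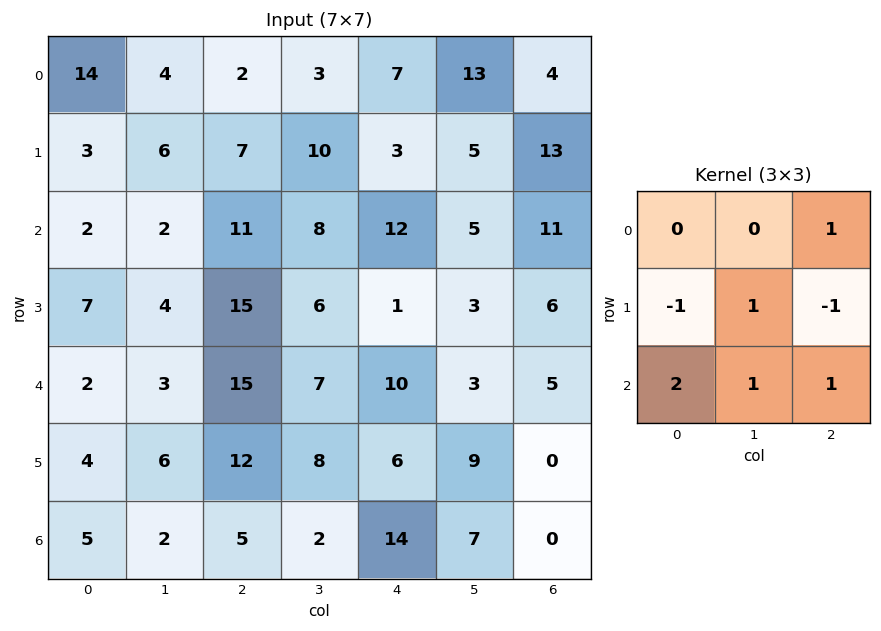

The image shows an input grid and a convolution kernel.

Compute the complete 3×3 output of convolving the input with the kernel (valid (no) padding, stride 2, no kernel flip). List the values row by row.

Output[0,0]: The receptive field on the input at this output position is [14 4 2 / 3 6 7 / 2 2 11]. Elementwise product with the kernel and sum: 2·1 + 3·-1 + 6·1 + 7·-1 + 2·2 + 2·1 + 11·1.
Output[0,1]: The receptive field on the input at this output position is [2 3 7 / 7 10 3 / 11 8 12]. Elementwise product with the kernel and sum: 7·1 + 7·-1 + 10·1 + 3·-1 + 11·2 + 8·1 + 12·1.

15 49 33
15 49 35
22 26 43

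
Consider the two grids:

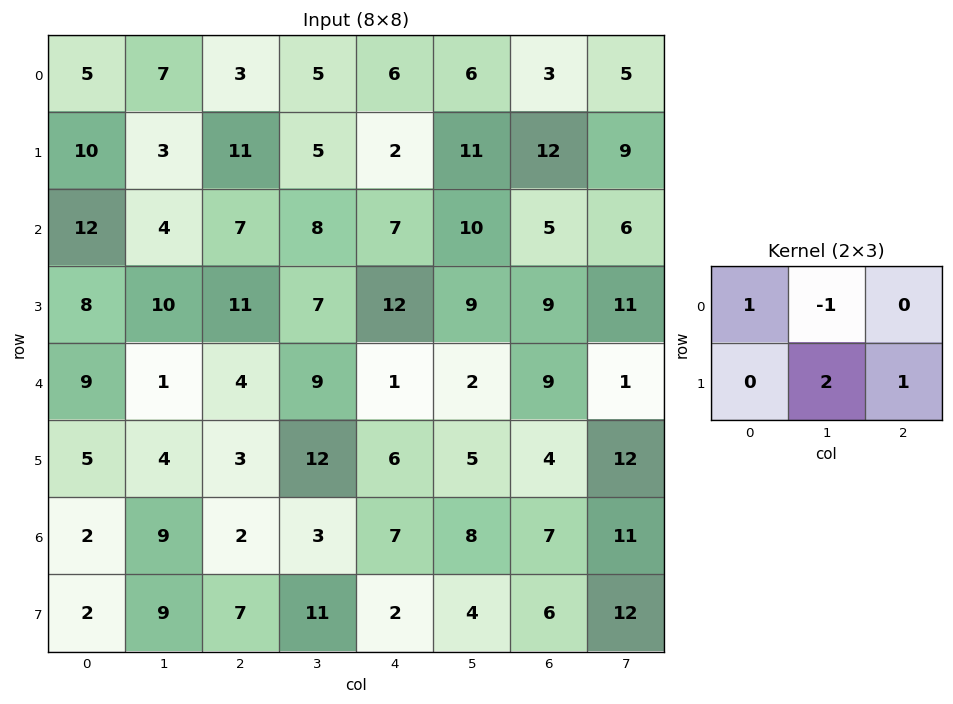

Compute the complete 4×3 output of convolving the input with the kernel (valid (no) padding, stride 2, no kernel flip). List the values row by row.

Output[0,0]: The receptive field on the input at this output position is [5 7 3 / 10 3 11]. Elementwise product with the kernel and sum: 5·1 + 7·-1 + 3·2 + 11·1.

15 10 34
39 25 24
19 25 13
18 23 13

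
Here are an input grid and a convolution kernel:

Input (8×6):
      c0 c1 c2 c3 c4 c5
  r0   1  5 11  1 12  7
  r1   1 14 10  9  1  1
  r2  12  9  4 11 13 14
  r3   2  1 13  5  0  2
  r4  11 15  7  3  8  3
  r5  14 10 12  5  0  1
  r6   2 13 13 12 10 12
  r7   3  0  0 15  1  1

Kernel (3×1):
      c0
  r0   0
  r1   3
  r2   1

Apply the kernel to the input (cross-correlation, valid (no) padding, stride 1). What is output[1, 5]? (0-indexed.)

44

The receptive field on the input at this output position is [1 / 14 / 2]. Elementwise product with the kernel and sum: 14·3 + 2·1.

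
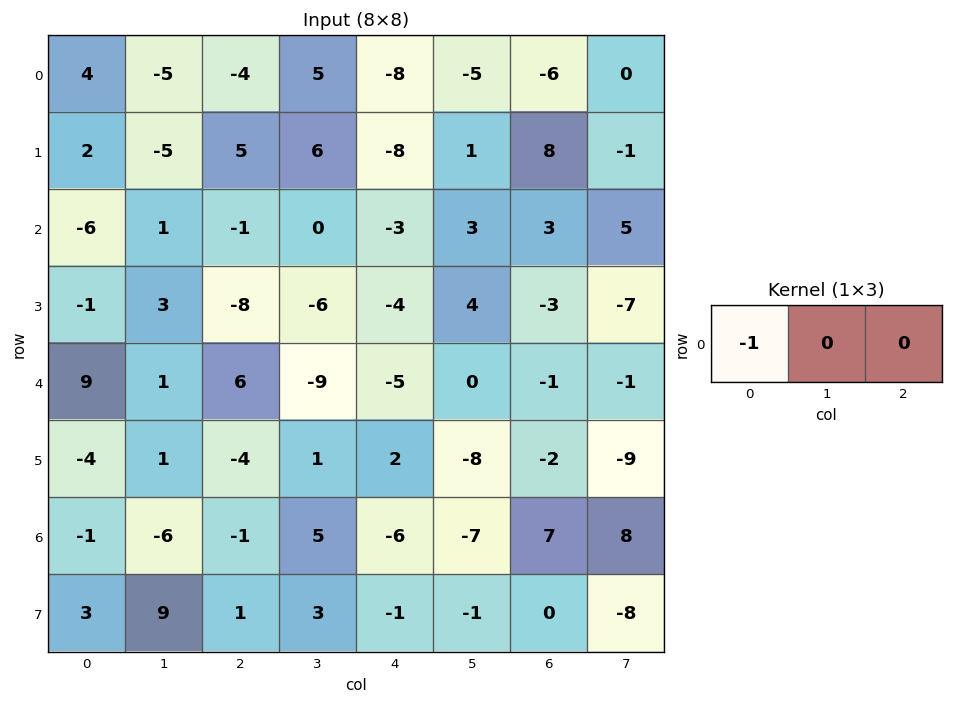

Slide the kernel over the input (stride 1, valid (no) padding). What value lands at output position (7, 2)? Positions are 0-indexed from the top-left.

-1

The receptive field on the input at this output position is [1 3 -1]. Elementwise product with the kernel and sum: 1·-1.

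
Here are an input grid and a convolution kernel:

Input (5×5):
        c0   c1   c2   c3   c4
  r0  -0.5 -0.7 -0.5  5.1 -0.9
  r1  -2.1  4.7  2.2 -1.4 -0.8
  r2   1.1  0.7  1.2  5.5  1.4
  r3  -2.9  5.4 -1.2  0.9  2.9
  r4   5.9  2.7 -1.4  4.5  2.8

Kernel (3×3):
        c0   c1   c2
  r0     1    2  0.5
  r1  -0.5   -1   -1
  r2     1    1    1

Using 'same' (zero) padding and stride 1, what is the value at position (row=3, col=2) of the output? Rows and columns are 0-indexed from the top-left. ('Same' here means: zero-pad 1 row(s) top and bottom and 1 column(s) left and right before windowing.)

9.25

The receptive field on the zero-padded input at this output position is [0.7 1.2 5.5 / 5.4 -1.2 0.9 / 2.7 -1.4 4.5]. Elementwise product with the kernel and sum: 0.7·1 + 1.2·2 + 5.5·0.5 + 5.4·-0.5 + -1.2·-1 + 0.9·-1 + 2.7·1 + -1.4·1 + 4.5·1.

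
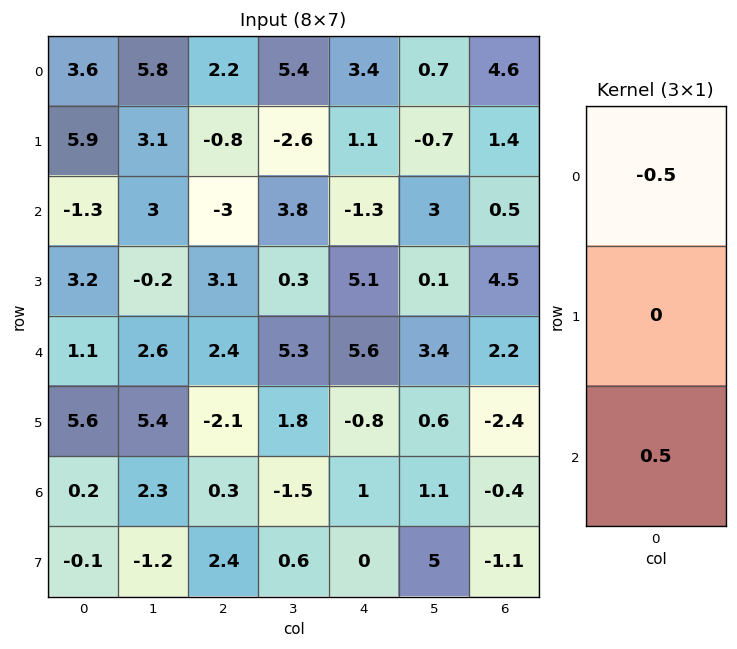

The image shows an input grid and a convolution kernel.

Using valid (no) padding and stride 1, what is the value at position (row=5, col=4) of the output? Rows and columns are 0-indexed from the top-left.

The receptive field on the input at this output position is [-0.8 / 1 / 0]. Elementwise product with the kernel and sum: -0.8·-0.5 + 0·0.5.

0.4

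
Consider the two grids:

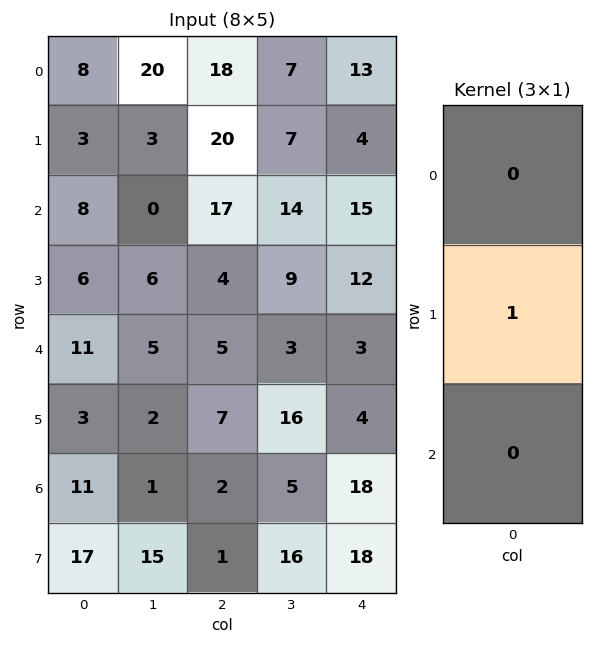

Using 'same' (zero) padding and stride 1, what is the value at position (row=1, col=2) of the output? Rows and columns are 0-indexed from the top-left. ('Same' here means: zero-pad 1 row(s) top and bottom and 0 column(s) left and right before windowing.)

The receptive field on the zero-padded input at this output position is [18 / 20 / 17]. Elementwise product with the kernel and sum: 20·1.

20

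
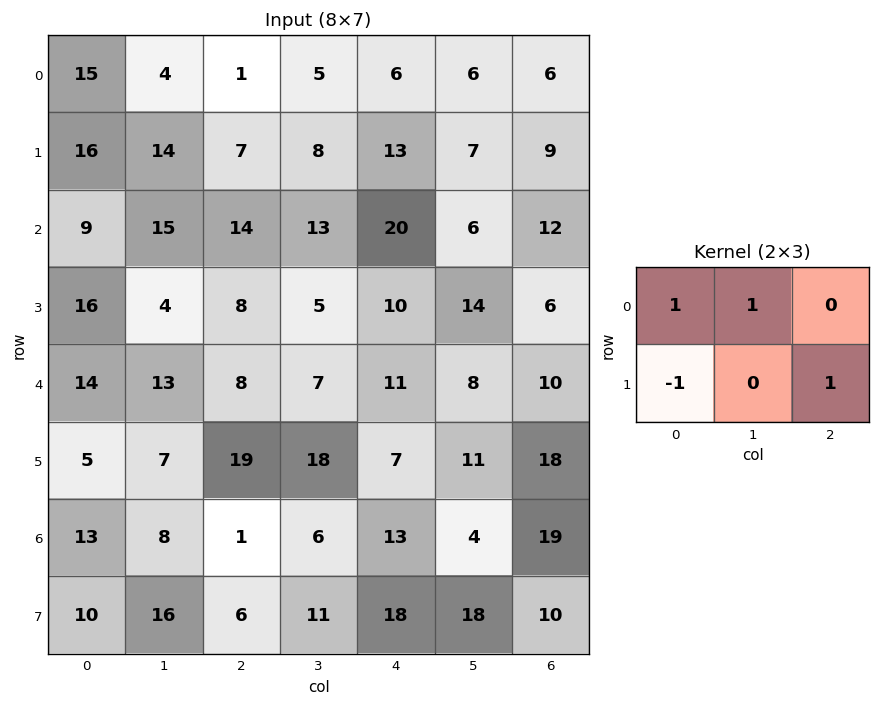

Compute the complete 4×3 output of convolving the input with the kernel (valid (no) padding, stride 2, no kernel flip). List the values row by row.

Output[0,0]: The receptive field on the input at this output position is [15 4 1 / 16 14 7]. Elementwise product with the kernel and sum: 15·1 + 4·1 + 16·-1 + 7·1.
Output[0,1]: The receptive field on the input at this output position is [1 5 6 / 7 8 13]. Elementwise product with the kernel and sum: 1·1 + 5·1 + 7·-1 + 13·1.

10 12 8
16 29 22
41 3 30
17 19 9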